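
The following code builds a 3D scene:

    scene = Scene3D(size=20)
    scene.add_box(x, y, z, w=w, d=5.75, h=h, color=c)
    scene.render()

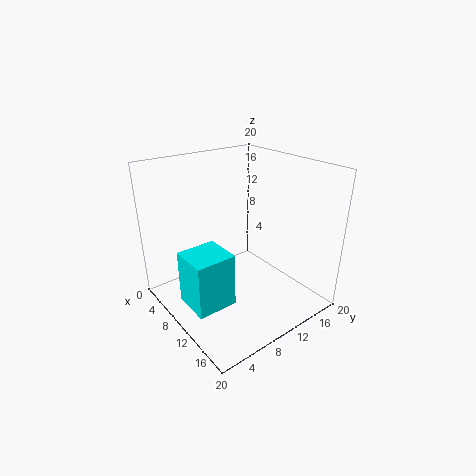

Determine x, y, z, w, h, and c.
x = 6.5, y = 2.25, z = 1, w = 5.5, h = 7.75, c = 'cyan'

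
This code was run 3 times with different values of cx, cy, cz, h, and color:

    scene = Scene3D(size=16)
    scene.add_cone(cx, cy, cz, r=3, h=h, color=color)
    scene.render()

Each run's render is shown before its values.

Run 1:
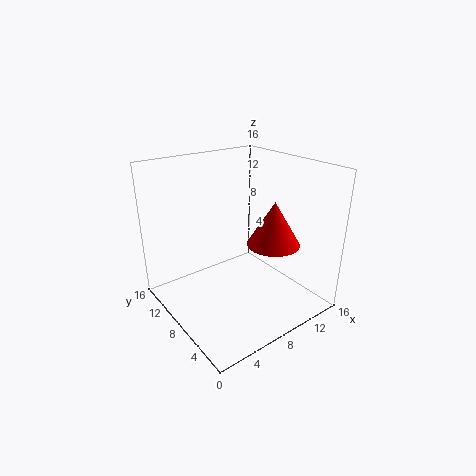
cx = 11.5
cy = 6
cz = 7
h = 5
color = 'red'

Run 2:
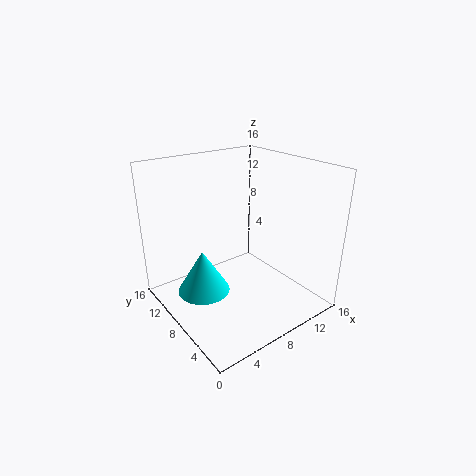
cx = 4.5
cy = 10
cz = 1.5
h = 5
color = 'cyan'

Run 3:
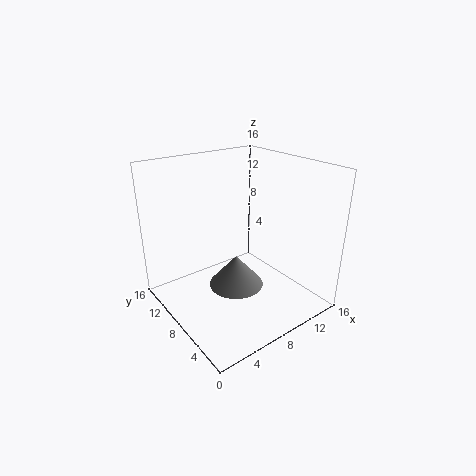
cx = 7
cy = 7
cz = 3
h = 3.5
color = 'gray'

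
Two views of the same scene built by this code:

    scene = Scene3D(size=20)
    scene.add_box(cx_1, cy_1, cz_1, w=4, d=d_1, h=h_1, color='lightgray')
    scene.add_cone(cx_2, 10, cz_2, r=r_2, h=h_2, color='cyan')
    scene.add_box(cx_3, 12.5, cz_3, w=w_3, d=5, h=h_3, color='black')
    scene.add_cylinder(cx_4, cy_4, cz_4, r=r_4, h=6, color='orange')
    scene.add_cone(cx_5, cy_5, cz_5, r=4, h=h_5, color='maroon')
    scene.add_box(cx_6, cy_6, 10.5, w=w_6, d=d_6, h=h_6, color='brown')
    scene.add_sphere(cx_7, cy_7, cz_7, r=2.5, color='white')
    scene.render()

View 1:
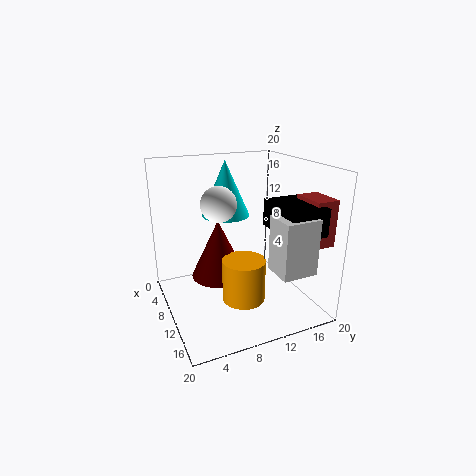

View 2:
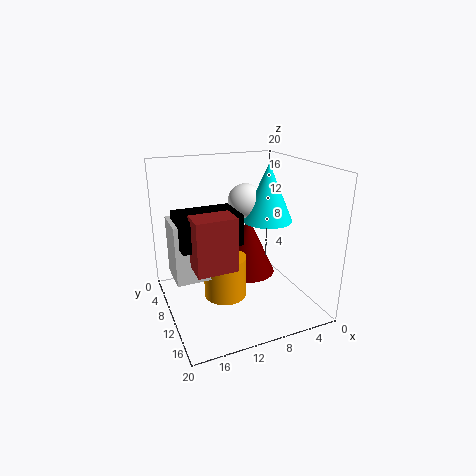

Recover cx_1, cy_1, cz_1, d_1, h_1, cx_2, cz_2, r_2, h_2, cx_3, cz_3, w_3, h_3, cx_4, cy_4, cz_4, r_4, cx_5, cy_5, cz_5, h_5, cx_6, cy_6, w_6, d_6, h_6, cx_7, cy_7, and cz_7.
cx_1 = 16; cy_1 = 11.5; cz_1 = 8; d_1 = 4.5; h_1 = 7; cx_2 = 5.5; cz_2 = 12; r_2 = 3.5; h_2 = 8; cx_3 = 12.5; cz_3 = 12.5; w_3 = 7; h_3 = 3.5; cx_4 = 12; cy_4 = 10; cz_4 = 1.5; r_4 = 3; cx_5 = 7.5; cy_5 = 8; cz_5 = 3.5; h_5 = 8.5; cx_6 = 14; cy_6 = 16.5; w_6 = 4.5; d_6 = 3; h_6 = 6; cx_7 = 8; cy_7 = 8; cz_7 = 14.5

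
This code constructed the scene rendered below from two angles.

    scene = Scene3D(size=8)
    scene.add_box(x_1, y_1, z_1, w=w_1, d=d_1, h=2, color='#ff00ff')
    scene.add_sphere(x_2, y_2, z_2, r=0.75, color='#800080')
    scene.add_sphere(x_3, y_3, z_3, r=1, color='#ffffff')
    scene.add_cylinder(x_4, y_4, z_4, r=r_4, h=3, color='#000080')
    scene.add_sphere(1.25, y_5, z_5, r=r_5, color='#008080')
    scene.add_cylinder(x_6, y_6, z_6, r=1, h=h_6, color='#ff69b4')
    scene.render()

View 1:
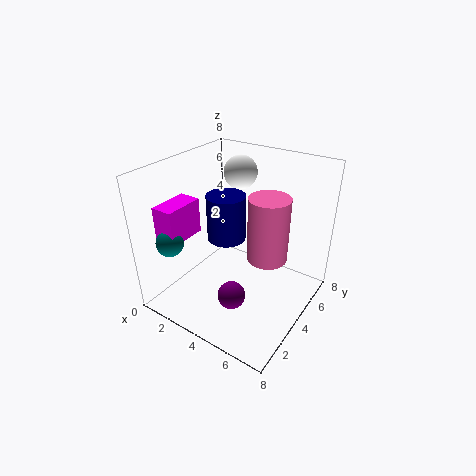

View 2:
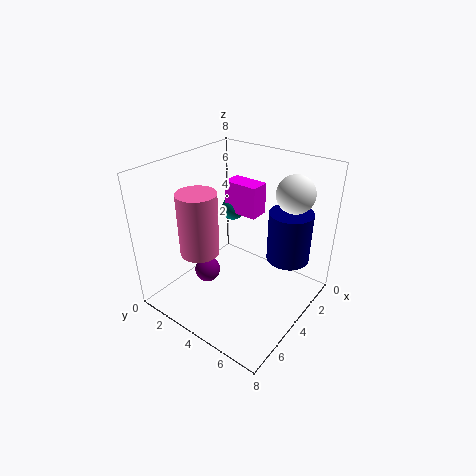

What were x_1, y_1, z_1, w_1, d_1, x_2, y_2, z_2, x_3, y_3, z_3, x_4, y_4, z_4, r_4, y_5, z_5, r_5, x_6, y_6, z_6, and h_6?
x_1 = 0.5
y_1 = 1.25
z_1 = 4
w_1 = 1.25
d_1 = 2.25
x_2 = 4.75
y_2 = 2.25
z_2 = 1.5
x_3 = 2.5
y_3 = 6.5
z_3 = 6.75
x_4 = 1.75
y_4 = 6
z_4 = 2.25
r_4 = 1.25
y_5 = 1.5
z_5 = 4
r_5 = 0.75
x_6 = 6.25
y_6 = 3.25
z_6 = 4
h_6 = 3.25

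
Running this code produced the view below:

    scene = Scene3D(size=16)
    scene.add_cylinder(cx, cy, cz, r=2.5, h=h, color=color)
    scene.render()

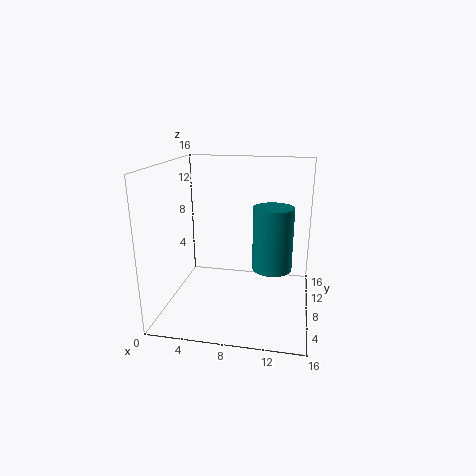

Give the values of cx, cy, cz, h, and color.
cx = 11.5; cy = 12.5; cz = 2.5; h = 8; color = 'teal'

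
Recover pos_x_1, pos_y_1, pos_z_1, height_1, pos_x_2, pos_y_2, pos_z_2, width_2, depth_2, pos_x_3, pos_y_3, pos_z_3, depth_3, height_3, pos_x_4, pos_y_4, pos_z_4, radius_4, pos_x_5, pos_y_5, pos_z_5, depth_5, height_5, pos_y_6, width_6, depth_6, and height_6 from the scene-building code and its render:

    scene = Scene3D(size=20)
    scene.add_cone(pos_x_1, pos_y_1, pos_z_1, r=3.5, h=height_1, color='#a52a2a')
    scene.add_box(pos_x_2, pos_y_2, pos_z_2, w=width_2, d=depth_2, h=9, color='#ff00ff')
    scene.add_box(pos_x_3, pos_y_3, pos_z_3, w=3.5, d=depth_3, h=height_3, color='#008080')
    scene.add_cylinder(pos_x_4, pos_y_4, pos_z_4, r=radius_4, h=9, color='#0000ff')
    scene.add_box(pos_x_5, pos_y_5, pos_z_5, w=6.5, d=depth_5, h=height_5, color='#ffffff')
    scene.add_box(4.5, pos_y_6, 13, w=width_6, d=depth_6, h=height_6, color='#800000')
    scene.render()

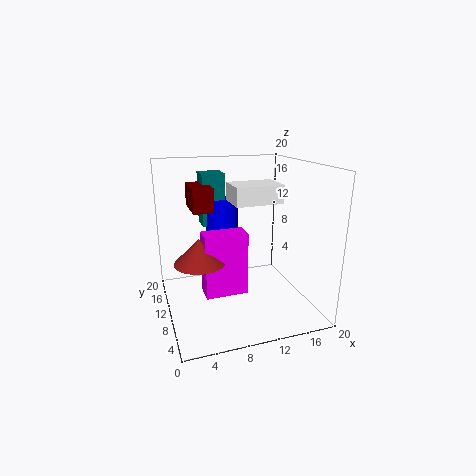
pos_x_1 = 4.5
pos_y_1 = 10
pos_z_1 = 7
height_1 = 3.5
pos_x_2 = 5
pos_y_2 = 8.5
pos_z_2 = 2
width_2 = 6
depth_2 = 3
pos_x_3 = 6.5
pos_y_3 = 16
pos_z_3 = 10
depth_3 = 3.5
height_3 = 8
pos_x_4 = 9.5
pos_y_4 = 16.5
pos_z_4 = 5
radius_4 = 2.5
pos_x_5 = 9
pos_y_5 = 7.5
pos_z_5 = 15
depth_5 = 4.5
height_5 = 2.5
pos_y_6 = 13
width_6 = 3
depth_6 = 6
height_6 = 3.5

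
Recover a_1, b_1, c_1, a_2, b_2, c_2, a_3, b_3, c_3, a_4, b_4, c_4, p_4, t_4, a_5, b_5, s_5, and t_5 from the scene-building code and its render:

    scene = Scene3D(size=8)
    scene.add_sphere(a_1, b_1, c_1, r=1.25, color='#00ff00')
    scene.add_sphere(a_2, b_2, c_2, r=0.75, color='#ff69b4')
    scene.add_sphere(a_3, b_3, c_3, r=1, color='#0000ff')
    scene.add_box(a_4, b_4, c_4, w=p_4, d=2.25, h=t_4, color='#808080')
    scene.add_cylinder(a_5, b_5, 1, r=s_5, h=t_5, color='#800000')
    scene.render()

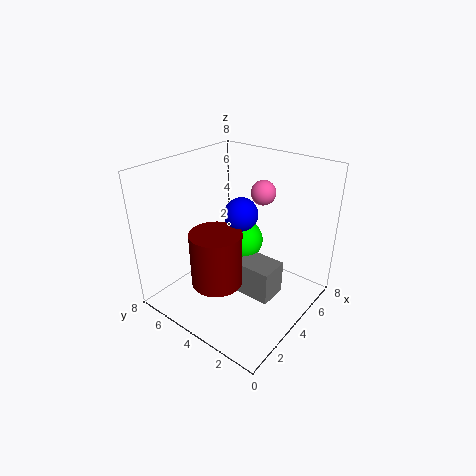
a_1 = 5.75; b_1 = 5; c_1 = 2.75; a_2 = 6.75; b_2 = 4.25; c_2 = 5.75; a_3 = 5.25; b_3 = 4.75; c_3 = 4.75; a_4 = 4; b_4 = 2; c_4 = 0.25; p_4 = 1.75; t_4 = 2; a_5 = 3.25; b_5 = 5; s_5 = 1.5; t_5 = 3.25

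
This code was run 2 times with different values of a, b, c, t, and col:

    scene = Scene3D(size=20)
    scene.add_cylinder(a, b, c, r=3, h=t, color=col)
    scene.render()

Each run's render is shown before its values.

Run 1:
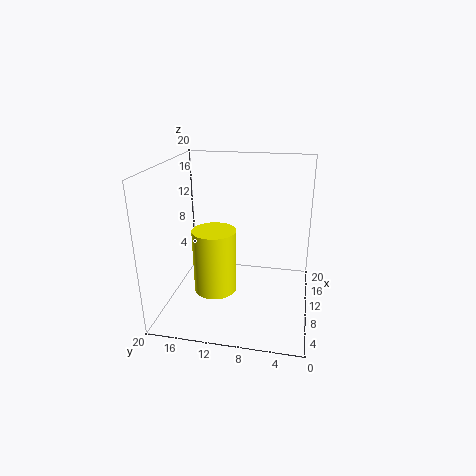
a = 8.5, b = 13, c = 2.5, t = 9, col = 'yellow'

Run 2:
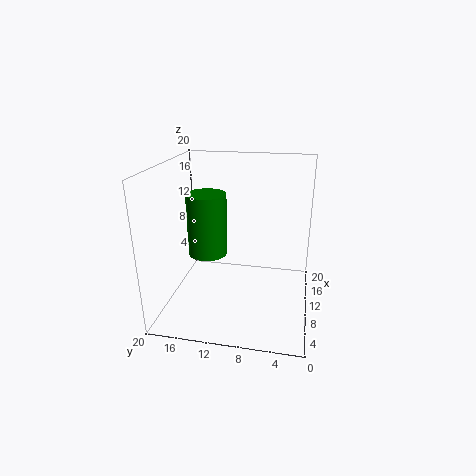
a = 13.5, b = 15.5, c = 5.5, t = 9.5, col = 'green'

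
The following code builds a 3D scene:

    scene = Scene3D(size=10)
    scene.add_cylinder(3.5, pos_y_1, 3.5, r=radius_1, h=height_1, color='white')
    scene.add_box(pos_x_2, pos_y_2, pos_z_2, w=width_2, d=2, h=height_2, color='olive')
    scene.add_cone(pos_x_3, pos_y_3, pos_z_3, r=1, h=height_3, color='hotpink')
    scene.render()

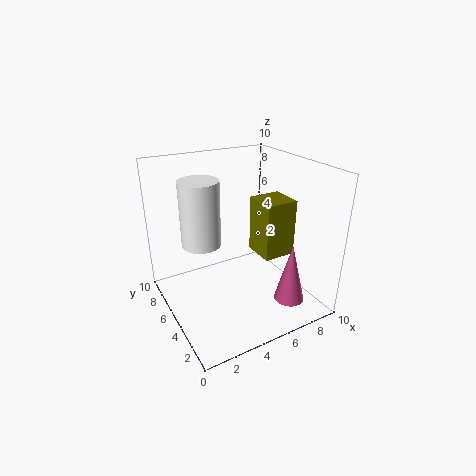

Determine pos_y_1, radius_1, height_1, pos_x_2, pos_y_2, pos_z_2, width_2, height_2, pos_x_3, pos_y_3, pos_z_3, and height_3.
pos_y_1 = 8
radius_1 = 1.5
height_1 = 5
pos_x_2 = 5
pos_y_2 = 1.5
pos_z_2 = 5
width_2 = 2
height_2 = 3.5
pos_x_3 = 7
pos_y_3 = 1.5
pos_z_3 = 1.5
height_3 = 4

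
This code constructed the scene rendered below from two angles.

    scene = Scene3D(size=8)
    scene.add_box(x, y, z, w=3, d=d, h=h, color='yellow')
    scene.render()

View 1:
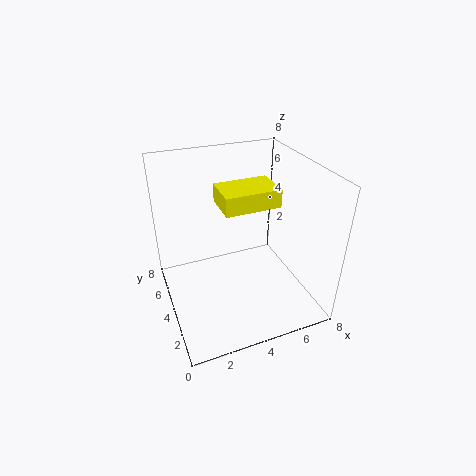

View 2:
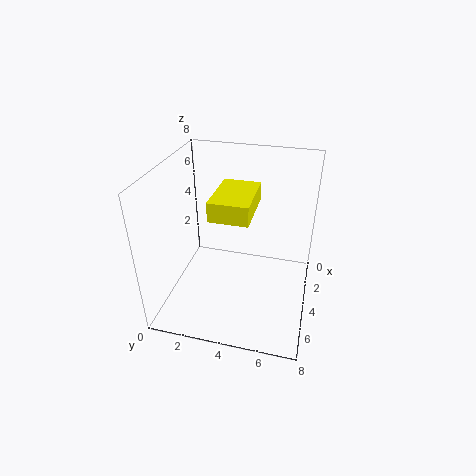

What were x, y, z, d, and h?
x = 3, y = 3, z = 6, d = 2, h = 1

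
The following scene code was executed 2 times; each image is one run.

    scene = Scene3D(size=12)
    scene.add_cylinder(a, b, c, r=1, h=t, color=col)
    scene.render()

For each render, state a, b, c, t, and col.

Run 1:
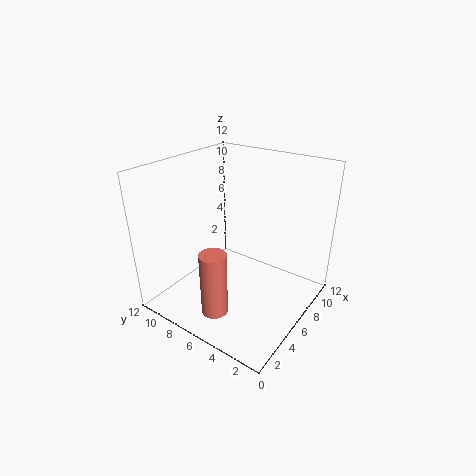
a = 1.5; b = 5; c = 2; t = 5; col = 'salmon'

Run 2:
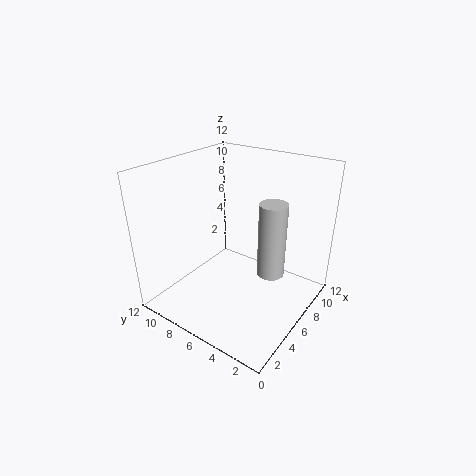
a = 4.5; b = 2; c = 5; t = 5.5; col = 'lightgray'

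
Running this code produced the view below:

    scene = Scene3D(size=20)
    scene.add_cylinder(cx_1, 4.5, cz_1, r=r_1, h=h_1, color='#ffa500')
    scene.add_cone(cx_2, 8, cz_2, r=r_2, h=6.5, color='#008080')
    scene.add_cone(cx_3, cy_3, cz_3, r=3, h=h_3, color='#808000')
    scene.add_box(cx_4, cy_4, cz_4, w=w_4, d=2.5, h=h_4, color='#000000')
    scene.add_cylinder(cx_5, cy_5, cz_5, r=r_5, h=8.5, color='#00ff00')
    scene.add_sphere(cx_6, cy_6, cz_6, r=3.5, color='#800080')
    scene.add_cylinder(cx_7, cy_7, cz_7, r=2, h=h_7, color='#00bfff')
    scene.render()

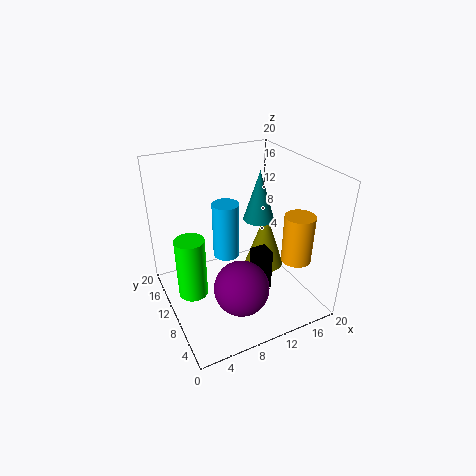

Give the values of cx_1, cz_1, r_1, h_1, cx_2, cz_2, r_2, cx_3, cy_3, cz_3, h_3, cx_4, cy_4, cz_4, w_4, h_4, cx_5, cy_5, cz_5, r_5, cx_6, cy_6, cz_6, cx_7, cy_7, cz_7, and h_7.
cx_1 = 16
cz_1 = 8
r_1 = 2
h_1 = 6.5
cx_2 = 12
cz_2 = 13.5
r_2 = 2
cx_3 = 16
cy_3 = 12.5
cz_3 = 2.5
h_3 = 9
cx_4 = 12.5
cy_4 = 8.5
cz_4 = 0.5
w_4 = 2.5
h_4 = 6.5
cx_5 = 3
cy_5 = 10
cz_5 = 3
r_5 = 2
cx_6 = 7.5
cy_6 = 4
cz_6 = 6.5
cx_7 = 10
cy_7 = 14
cz_7 = 5
h_7 = 8.5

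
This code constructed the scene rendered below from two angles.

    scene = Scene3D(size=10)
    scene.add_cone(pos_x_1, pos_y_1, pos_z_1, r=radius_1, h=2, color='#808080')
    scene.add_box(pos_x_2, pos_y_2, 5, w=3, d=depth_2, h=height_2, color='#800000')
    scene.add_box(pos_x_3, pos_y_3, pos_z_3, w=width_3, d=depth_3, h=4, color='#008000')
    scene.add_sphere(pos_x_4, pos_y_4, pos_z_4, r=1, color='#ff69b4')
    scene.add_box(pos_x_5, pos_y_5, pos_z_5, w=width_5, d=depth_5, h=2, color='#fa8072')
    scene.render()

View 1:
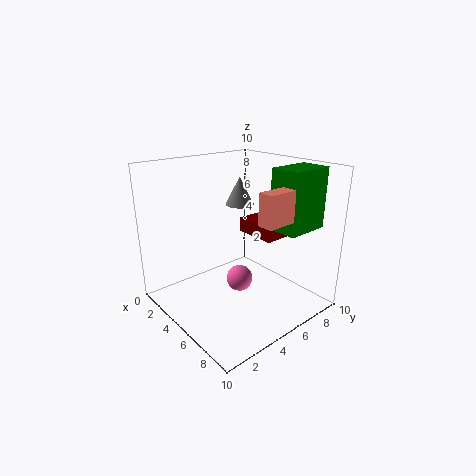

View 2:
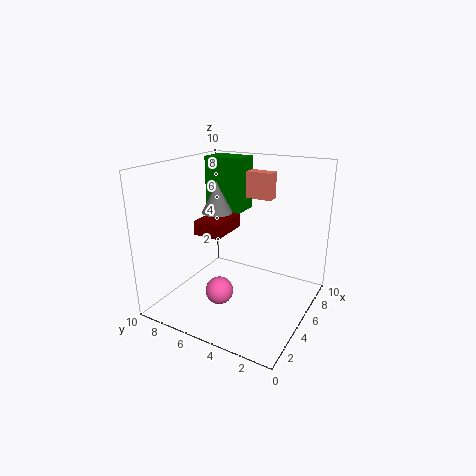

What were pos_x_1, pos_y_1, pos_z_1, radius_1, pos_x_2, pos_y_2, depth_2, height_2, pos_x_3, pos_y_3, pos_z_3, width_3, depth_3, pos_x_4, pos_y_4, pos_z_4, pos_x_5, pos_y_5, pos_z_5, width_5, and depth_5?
pos_x_1 = 4, pos_y_1 = 6, pos_z_1 = 7, radius_1 = 1, pos_x_2 = 4, pos_y_2 = 6, depth_2 = 2, height_2 = 1, pos_x_3 = 7, pos_y_3 = 6, pos_z_3 = 6, width_3 = 2, depth_3 = 3, pos_x_4 = 4, pos_y_4 = 6, pos_z_4 = 1, pos_x_5 = 8, pos_y_5 = 4, pos_z_5 = 7, width_5 = 1, depth_5 = 3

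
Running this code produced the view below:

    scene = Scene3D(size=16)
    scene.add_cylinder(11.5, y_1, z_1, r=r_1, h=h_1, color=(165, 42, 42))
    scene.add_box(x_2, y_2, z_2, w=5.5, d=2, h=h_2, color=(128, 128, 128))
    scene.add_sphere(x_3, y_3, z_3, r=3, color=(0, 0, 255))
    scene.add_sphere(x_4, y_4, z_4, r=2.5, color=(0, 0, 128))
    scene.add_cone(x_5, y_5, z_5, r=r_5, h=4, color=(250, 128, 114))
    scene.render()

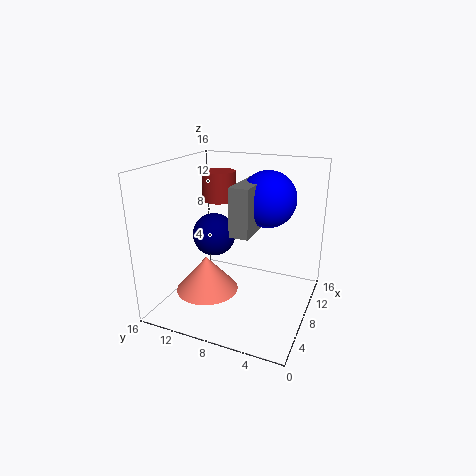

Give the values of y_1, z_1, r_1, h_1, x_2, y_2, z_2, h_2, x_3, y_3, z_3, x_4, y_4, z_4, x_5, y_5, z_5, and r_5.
y_1 = 12
z_1 = 11
r_1 = 2
h_1 = 3.5
x_2 = 4.5
y_2 = 5.5
z_2 = 9.5
h_2 = 5
x_3 = 9
y_3 = 5
z_3 = 12.5
x_4 = 9
y_4 = 11.5
z_4 = 7.5
x_5 = 6
y_5 = 11
z_5 = 2
r_5 = 3.5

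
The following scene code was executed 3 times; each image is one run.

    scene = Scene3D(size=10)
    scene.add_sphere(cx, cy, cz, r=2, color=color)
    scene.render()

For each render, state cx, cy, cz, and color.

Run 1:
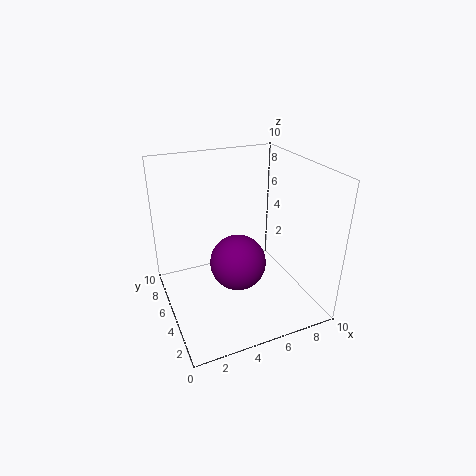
cx = 5
cy = 5
cz = 3
color = 'purple'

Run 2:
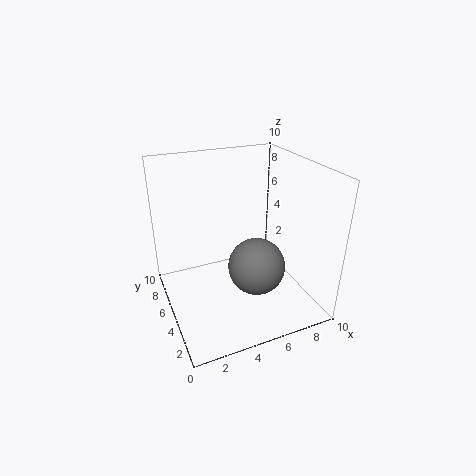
cx = 6
cy = 4
cz = 3
color = 'gray'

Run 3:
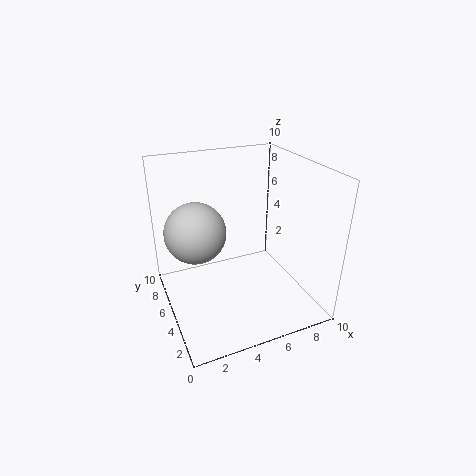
cx = 2
cy = 5
cz = 6
color = 'lightgray'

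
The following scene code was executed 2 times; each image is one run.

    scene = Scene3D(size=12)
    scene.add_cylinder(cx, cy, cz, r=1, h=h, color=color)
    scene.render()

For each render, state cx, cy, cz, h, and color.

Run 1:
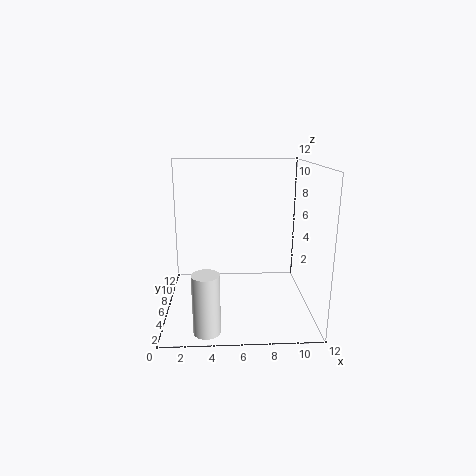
cx = 3.5, cy = 1, cz = 0.5, h = 4.5, color = 'white'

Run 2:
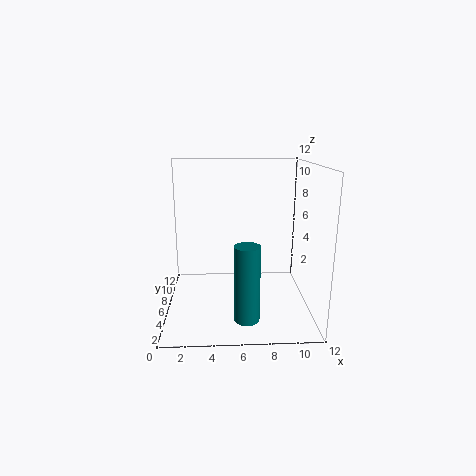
cx = 6.5, cy = 2.5, cz = 0.5, h = 6, color = 'teal'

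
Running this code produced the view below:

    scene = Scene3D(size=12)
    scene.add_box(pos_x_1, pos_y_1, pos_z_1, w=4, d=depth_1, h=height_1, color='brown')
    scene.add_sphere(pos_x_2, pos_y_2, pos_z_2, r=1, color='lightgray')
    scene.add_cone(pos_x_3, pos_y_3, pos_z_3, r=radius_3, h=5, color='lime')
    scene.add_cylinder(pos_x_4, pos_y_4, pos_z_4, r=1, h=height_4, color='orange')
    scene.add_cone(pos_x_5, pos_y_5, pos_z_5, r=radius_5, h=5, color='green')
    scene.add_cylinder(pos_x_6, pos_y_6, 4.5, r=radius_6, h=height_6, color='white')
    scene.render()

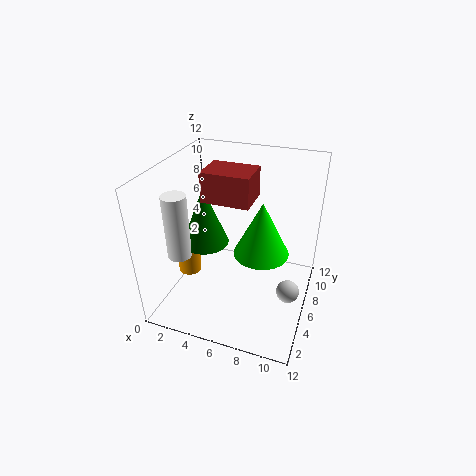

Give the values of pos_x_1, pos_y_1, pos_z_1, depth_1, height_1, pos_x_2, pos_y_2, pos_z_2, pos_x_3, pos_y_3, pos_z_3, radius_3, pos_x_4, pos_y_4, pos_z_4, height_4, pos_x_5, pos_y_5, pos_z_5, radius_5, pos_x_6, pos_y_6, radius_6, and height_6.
pos_x_1 = 3; pos_y_1 = 5.5; pos_z_1 = 9; depth_1 = 3; height_1 = 2.5; pos_x_2 = 10.5; pos_y_2 = 6.5; pos_z_2 = 1; pos_x_3 = 7.5; pos_y_3 = 8; pos_z_3 = 3.5; radius_3 = 2.5; pos_x_4 = 1.5; pos_y_4 = 5.5; pos_z_4 = 2; height_4 = 3.5; pos_x_5 = 3; pos_y_5 = 6; pos_z_5 = 5; radius_5 = 2; pos_x_6 = 1.5; pos_y_6 = 4; radius_6 = 1; height_6 = 5.5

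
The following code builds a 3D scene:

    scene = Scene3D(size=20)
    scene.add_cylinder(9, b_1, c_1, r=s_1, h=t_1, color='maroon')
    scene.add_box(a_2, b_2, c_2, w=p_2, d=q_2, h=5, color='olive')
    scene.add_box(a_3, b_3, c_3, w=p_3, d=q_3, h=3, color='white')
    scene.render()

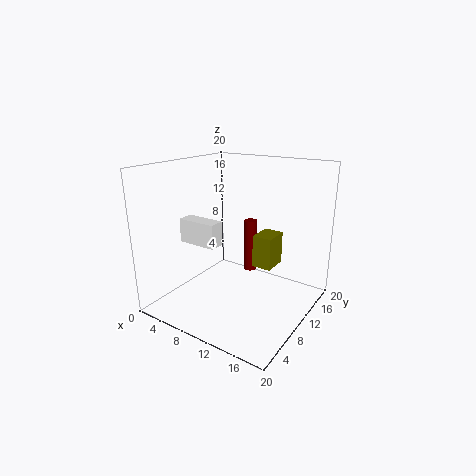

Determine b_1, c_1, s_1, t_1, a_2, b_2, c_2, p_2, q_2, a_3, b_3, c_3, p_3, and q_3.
b_1 = 15; c_1 = 3; s_1 = 1; t_1 = 8; a_2 = 10; b_2 = 14; c_2 = 4; p_2 = 3; q_2 = 4; a_3 = 6; b_3 = 3; c_3 = 11; p_3 = 5; q_3 = 2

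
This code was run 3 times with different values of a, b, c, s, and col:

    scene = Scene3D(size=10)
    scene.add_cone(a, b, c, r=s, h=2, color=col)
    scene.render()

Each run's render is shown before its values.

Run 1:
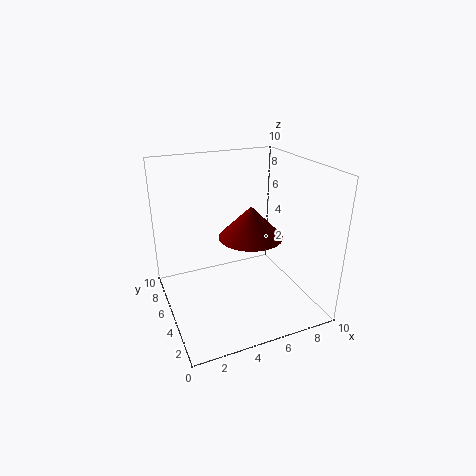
a = 5
b = 3
c = 6
s = 2
col = 'maroon'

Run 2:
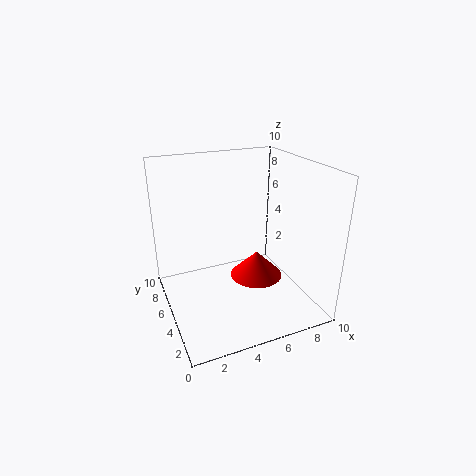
a = 7
b = 6
c = 1
s = 2
col = 'red'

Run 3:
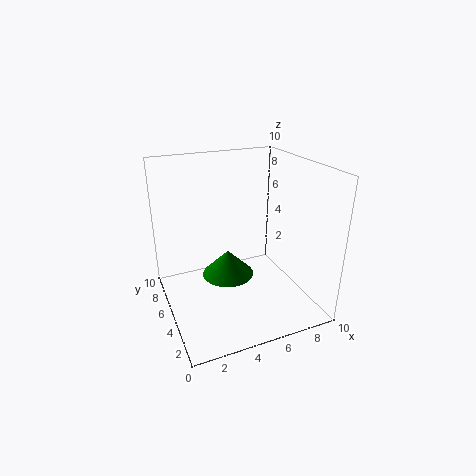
a = 5
b = 7
c = 1
s = 2
col = 'green'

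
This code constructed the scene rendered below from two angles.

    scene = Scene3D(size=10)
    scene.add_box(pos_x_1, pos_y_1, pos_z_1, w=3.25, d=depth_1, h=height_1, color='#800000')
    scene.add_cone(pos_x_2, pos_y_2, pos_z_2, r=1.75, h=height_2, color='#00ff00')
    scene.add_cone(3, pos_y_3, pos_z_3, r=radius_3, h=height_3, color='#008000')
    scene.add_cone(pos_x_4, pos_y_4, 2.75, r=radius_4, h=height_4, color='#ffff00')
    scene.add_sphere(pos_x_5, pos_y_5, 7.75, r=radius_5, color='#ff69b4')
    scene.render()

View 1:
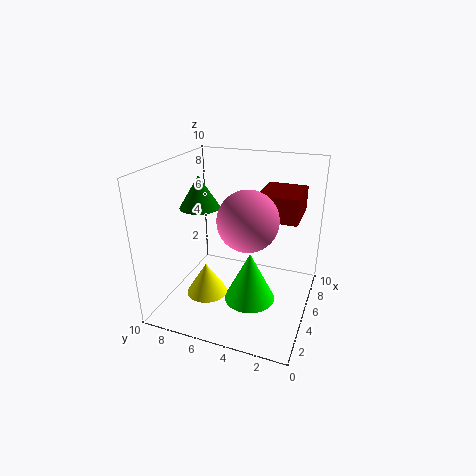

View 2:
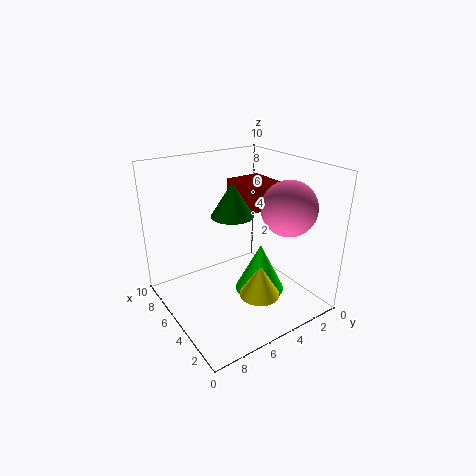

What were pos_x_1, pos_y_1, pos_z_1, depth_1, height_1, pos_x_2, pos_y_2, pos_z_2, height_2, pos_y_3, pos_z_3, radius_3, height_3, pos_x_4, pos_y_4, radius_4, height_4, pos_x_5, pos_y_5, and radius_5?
pos_x_1 = 5
pos_y_1 = 1
pos_z_1 = 6.5
depth_1 = 2.75
height_1 = 1.75
pos_x_2 = 4
pos_y_2 = 3.75
pos_z_2 = 1
height_2 = 3.5
pos_y_3 = 6.75
pos_z_3 = 7.75
radius_3 = 1.25
height_3 = 2
pos_x_4 = 1.5
pos_y_4 = 5.75
radius_4 = 1.25
height_4 = 2
pos_x_5 = 2
pos_y_5 = 3.25
radius_5 = 1.75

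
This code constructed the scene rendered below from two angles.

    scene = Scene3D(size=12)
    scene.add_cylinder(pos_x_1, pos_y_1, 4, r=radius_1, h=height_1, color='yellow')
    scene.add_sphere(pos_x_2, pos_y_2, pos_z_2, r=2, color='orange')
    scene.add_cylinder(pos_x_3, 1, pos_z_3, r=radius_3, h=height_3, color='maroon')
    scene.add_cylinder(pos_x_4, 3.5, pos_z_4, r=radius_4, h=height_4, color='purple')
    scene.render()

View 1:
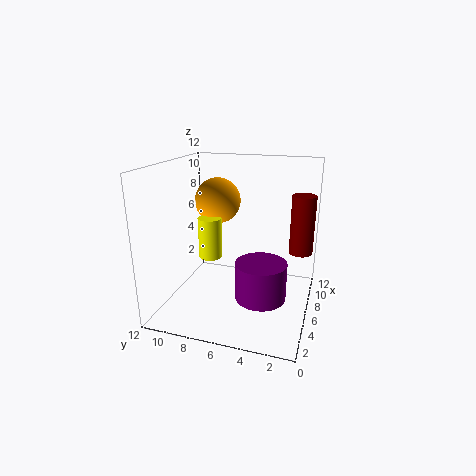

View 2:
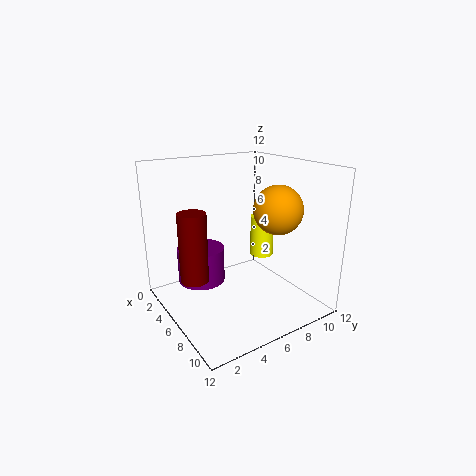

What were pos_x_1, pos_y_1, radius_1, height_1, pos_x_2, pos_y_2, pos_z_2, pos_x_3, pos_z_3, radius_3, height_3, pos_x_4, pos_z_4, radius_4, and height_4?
pos_x_1 = 6; pos_y_1 = 8.5; radius_1 = 1; height_1 = 3.5; pos_x_2 = 8; pos_y_2 = 8.5; pos_z_2 = 8.5; pos_x_3 = 8; pos_z_3 = 4.5; radius_3 = 1; height_3 = 5; pos_x_4 = 4; pos_z_4 = 2; radius_4 = 2; height_4 = 3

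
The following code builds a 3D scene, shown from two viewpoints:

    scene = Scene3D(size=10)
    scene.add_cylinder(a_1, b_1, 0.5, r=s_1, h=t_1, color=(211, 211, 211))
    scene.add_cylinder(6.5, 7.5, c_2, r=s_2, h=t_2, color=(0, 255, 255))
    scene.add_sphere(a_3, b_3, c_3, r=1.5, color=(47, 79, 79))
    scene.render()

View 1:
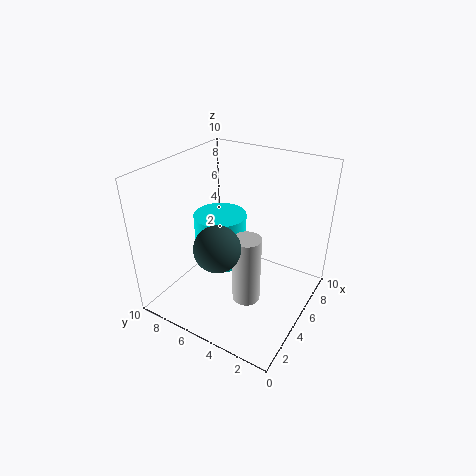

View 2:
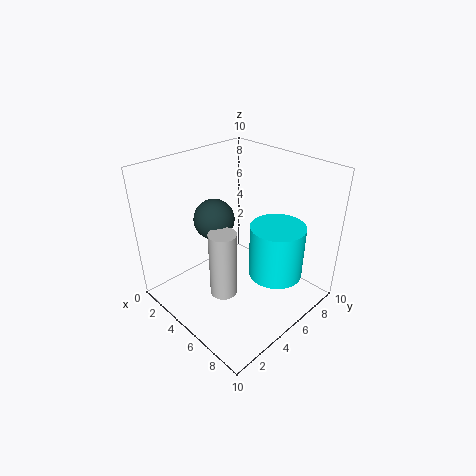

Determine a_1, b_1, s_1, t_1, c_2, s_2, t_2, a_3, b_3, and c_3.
a_1 = 4.5; b_1 = 4; s_1 = 1; t_1 = 5; c_2 = 1.5; s_2 = 2; t_2 = 4; a_3 = 2.5; b_3 = 5; c_3 = 5.5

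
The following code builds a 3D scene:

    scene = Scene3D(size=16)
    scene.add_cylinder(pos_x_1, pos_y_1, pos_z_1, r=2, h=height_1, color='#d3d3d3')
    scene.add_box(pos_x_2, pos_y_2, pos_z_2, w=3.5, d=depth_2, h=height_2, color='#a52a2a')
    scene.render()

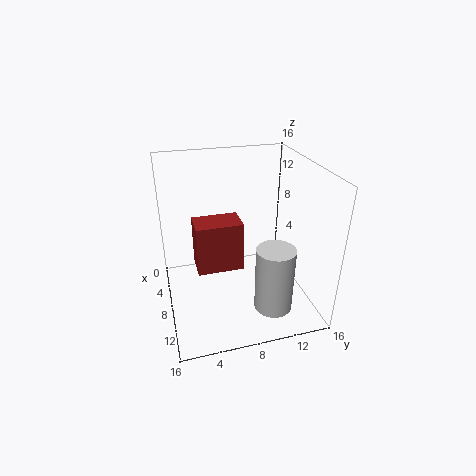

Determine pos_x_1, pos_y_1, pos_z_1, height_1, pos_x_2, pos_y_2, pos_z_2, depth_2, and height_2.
pos_x_1 = 13; pos_y_1 = 10.5; pos_z_1 = 2; height_1 = 7; pos_x_2 = 3.5; pos_y_2 = 3.5; pos_z_2 = 3; depth_2 = 5.5; height_2 = 6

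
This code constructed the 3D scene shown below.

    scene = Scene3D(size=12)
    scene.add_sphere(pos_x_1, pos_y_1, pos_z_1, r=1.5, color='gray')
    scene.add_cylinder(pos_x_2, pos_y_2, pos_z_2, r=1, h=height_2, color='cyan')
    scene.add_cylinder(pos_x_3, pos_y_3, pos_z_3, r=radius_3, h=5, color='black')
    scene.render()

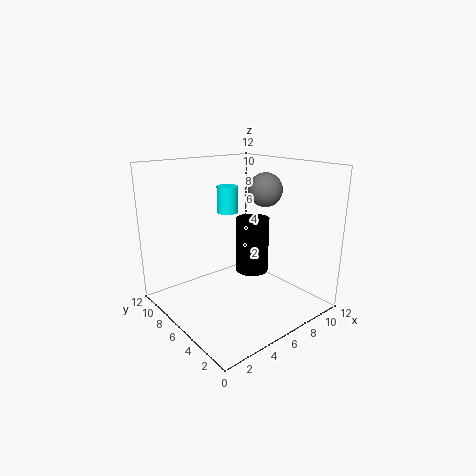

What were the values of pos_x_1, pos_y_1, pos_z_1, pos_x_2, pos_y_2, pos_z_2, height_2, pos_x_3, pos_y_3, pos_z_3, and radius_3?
pos_x_1 = 9.5; pos_y_1 = 6.5; pos_z_1 = 9.5; pos_x_2 = 8; pos_y_2 = 10; pos_z_2 = 7; height_2 = 2.5; pos_x_3 = 8.5; pos_y_3 = 7; pos_z_3 = 2; radius_3 = 1.5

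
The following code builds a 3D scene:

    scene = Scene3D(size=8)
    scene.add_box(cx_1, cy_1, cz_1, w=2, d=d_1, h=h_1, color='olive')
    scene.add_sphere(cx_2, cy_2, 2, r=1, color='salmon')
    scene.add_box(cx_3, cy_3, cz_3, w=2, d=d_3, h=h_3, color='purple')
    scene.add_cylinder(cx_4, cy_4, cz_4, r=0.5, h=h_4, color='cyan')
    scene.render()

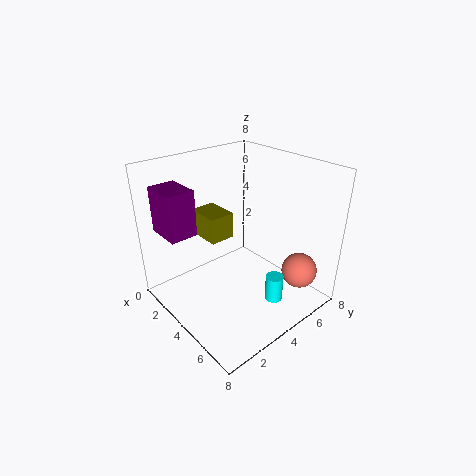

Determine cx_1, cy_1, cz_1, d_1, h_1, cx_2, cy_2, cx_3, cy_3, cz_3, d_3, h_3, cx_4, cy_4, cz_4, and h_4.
cx_1 = 1; cy_1 = 3; cz_1 = 3.5; d_1 = 1.5; h_1 = 1.5; cx_2 = 6.5; cy_2 = 6.5; cx_3 = 1; cy_3 = 0.5; cz_3 = 4.5; d_3 = 1.5; h_3 = 2.5; cx_4 = 6; cy_4 = 5; cz_4 = 0.5; h_4 = 1.5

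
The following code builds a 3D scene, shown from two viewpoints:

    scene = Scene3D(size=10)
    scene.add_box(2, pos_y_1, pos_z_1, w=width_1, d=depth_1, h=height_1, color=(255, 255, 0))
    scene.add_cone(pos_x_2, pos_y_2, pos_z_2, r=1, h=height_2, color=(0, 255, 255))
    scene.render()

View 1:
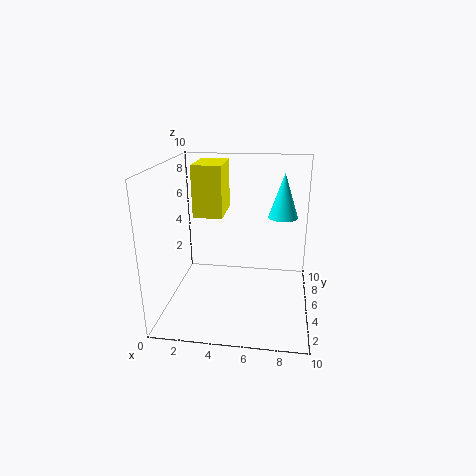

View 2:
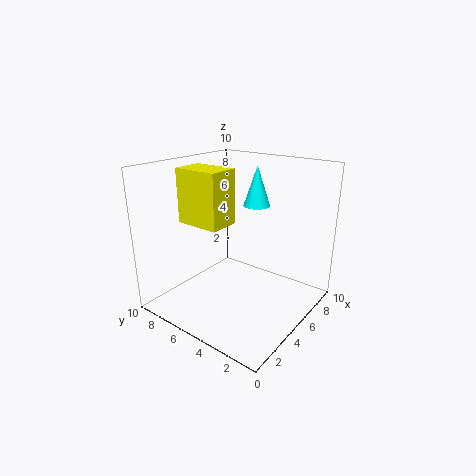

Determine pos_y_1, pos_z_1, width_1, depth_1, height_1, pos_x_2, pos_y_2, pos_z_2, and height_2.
pos_y_1 = 4.5
pos_z_1 = 6.5
width_1 = 2
depth_1 = 3
height_1 = 3.5
pos_x_2 = 8
pos_y_2 = 5.5
pos_z_2 = 6.5
height_2 = 3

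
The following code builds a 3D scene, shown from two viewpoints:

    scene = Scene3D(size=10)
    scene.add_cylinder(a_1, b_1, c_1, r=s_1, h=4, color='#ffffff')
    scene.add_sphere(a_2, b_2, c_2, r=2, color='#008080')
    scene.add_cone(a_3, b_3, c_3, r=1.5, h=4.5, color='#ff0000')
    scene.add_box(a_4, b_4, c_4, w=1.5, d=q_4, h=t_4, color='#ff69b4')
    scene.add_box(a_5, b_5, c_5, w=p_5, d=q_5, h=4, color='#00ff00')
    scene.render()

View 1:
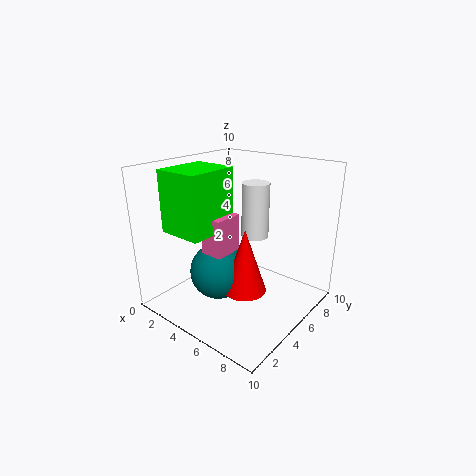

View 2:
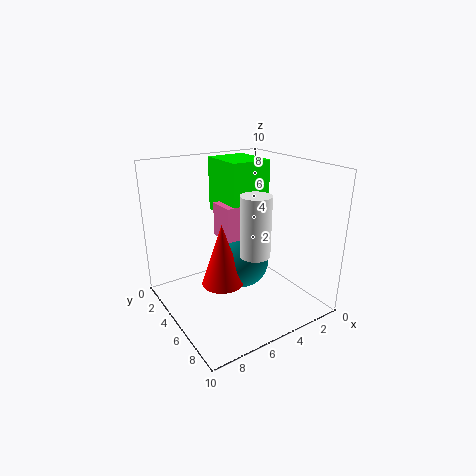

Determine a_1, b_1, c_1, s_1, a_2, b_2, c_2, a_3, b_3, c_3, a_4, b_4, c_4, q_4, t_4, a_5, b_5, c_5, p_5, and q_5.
a_1 = 5; b_1 = 7; c_1 = 4.5; s_1 = 1; a_2 = 4; b_2 = 4; c_2 = 2.5; a_3 = 6; b_3 = 4.5; c_3 = 1.5; a_4 = 4; b_4 = 2.5; c_4 = 4.5; q_4 = 2; t_4 = 2.5; a_5 = 2; b_5 = 1; c_5 = 6; p_5 = 3; q_5 = 3.5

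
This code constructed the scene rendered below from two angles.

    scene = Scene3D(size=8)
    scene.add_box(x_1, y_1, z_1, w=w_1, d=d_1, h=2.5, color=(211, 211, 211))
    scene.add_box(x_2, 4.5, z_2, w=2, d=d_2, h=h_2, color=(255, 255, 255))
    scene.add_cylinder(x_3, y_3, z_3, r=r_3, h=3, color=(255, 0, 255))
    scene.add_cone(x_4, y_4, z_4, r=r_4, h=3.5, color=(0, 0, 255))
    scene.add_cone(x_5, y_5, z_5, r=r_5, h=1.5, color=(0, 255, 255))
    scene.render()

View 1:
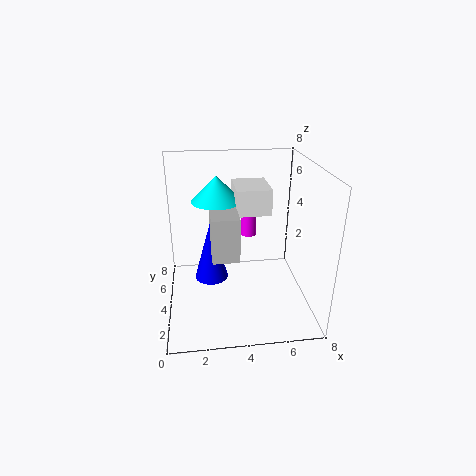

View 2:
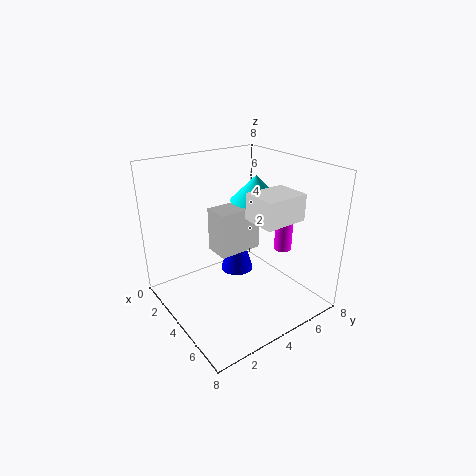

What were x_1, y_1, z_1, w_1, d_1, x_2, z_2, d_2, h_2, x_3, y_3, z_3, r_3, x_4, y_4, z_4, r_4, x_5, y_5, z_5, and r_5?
x_1 = 2.5, y_1 = 3, z_1 = 3, w_1 = 1.5, d_1 = 2.5, x_2 = 4, z_2 = 5, d_2 = 2.5, h_2 = 1.5, x_3 = 5, y_3 = 6.5, z_3 = 3, r_3 = 0.5, x_4 = 2.5, y_4 = 5, z_4 = 1, r_4 = 1, x_5 = 3, y_5 = 6, z_5 = 5.5, r_5 = 1.5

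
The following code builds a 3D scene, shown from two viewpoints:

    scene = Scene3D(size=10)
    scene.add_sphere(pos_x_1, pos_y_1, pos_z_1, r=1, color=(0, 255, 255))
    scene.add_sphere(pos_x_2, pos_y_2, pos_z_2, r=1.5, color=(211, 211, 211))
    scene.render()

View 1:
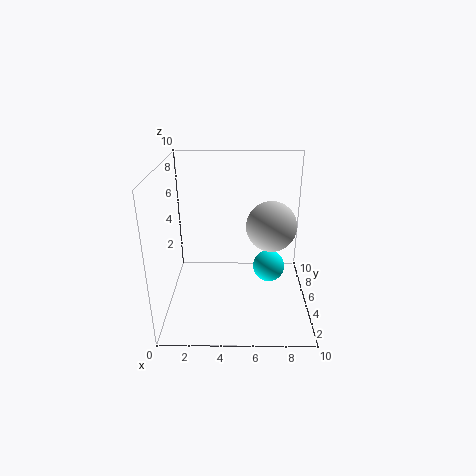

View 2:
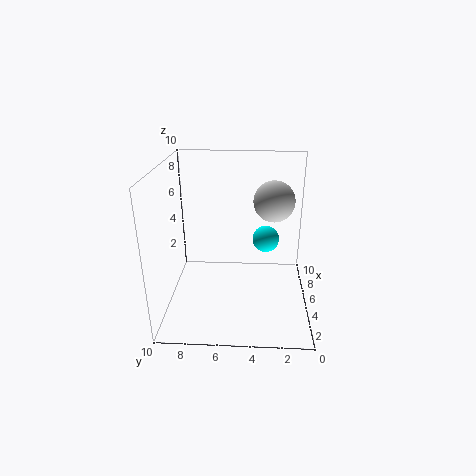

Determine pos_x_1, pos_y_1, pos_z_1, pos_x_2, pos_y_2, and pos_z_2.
pos_x_1 = 7; pos_y_1 = 3; pos_z_1 = 4; pos_x_2 = 7; pos_y_2 = 2.5; pos_z_2 = 7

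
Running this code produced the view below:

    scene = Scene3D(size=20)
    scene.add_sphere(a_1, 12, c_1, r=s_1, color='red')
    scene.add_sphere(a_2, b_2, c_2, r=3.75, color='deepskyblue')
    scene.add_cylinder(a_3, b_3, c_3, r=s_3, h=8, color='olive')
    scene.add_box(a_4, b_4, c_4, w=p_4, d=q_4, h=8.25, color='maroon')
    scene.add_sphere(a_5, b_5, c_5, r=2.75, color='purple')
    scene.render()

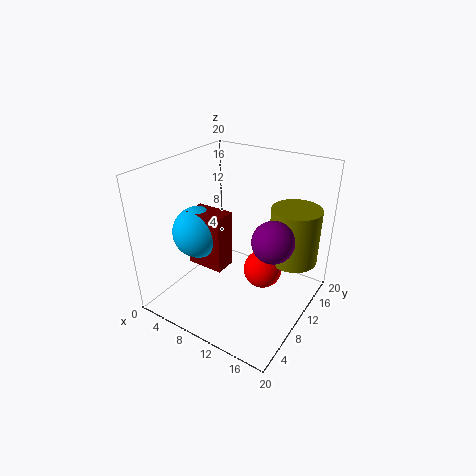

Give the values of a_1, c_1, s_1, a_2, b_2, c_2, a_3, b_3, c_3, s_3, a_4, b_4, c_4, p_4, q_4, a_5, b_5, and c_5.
a_1 = 13
c_1 = 4.75
s_1 = 2.75
a_2 = 4
b_2 = 8.75
c_2 = 9.75
a_3 = 16.25
b_3 = 15
c_3 = 6
s_3 = 3.5
a_4 = 3
b_4 = 7.5
c_4 = 5
p_4 = 5.5
q_4 = 3.25
a_5 = 15.75
b_5 = 9.25
c_5 = 11.5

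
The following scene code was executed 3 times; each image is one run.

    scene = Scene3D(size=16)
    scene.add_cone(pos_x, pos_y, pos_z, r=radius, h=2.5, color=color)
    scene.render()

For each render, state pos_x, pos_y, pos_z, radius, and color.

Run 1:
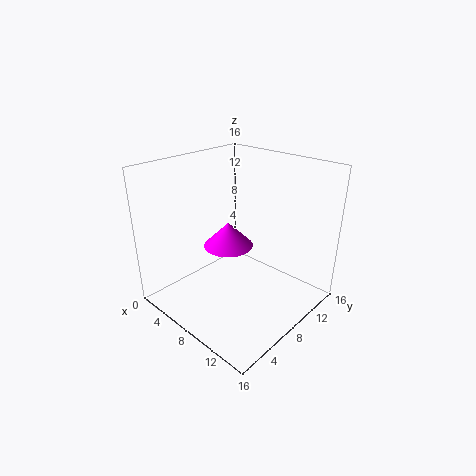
pos_x = 9
pos_y = 5.5
pos_z = 8.5
radius = 2.5
color = 'magenta'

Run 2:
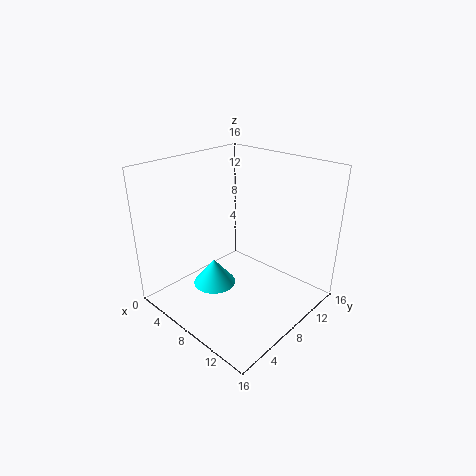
pos_x = 10
pos_y = 2.5
pos_z = 6
radius = 2
color = 'cyan'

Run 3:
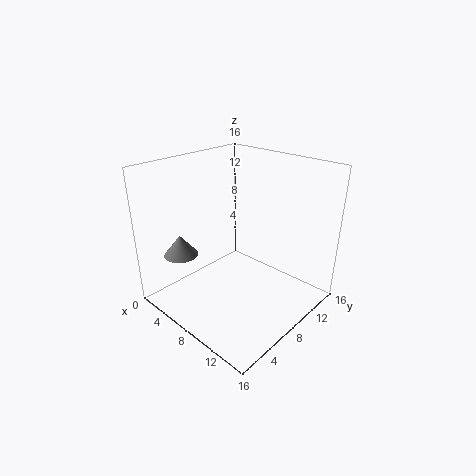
pos_x = 2
pos_y = 4.5
pos_z = 5
radius = 2
color = 'gray'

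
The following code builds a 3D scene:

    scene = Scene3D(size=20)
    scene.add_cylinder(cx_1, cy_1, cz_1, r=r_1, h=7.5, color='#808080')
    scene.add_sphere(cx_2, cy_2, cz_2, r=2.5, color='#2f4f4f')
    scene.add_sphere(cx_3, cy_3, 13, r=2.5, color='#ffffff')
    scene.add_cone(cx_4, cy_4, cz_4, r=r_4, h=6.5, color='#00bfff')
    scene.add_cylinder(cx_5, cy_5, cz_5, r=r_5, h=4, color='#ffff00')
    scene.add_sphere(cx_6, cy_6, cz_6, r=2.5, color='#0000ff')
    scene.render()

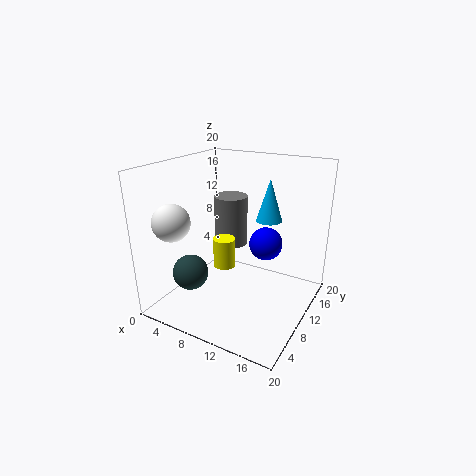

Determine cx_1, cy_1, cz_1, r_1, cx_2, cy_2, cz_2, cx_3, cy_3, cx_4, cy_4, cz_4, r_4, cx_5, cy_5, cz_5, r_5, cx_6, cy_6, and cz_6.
cx_1 = 6.5; cy_1 = 14; cz_1 = 7; r_1 = 2.5; cx_2 = 4.5; cy_2 = 6; cz_2 = 5; cx_3 = 3.5; cy_3 = 4; cx_4 = 11.5; cy_4 = 17; cz_4 = 10.5; r_4 = 2; cx_5 = 9; cy_5 = 8; cz_5 = 6.5; r_5 = 1.5; cx_6 = 12; cy_6 = 15; cz_6 = 7.5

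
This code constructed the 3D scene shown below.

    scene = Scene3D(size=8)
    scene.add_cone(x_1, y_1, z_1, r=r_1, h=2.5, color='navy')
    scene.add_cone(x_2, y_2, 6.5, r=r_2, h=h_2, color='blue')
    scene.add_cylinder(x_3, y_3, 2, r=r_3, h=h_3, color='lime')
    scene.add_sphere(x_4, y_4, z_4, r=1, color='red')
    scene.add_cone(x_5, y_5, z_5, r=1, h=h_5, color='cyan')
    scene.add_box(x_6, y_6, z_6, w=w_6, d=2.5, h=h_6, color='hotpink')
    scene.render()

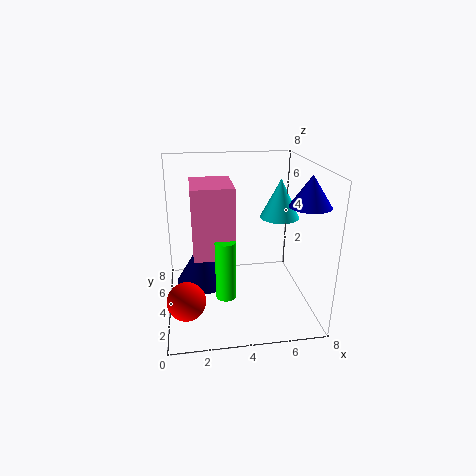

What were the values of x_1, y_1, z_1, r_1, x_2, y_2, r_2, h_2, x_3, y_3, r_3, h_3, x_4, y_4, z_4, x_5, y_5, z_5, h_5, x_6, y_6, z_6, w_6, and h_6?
x_1 = 2; y_1 = 4; z_1 = 1.5; r_1 = 1.5; x_2 = 7; y_2 = 1.5; r_2 = 1; h_2 = 1.5; x_3 = 3; y_3 = 1.5; r_3 = 0.5; h_3 = 3; x_4 = 1; y_4 = 2; z_4 = 1.5; x_5 = 6; y_5 = 3; z_5 = 5.5; h_5 = 2; x_6 = 1.5; y_6 = 1.5; z_6 = 4; w_6 = 2; h_6 = 3.5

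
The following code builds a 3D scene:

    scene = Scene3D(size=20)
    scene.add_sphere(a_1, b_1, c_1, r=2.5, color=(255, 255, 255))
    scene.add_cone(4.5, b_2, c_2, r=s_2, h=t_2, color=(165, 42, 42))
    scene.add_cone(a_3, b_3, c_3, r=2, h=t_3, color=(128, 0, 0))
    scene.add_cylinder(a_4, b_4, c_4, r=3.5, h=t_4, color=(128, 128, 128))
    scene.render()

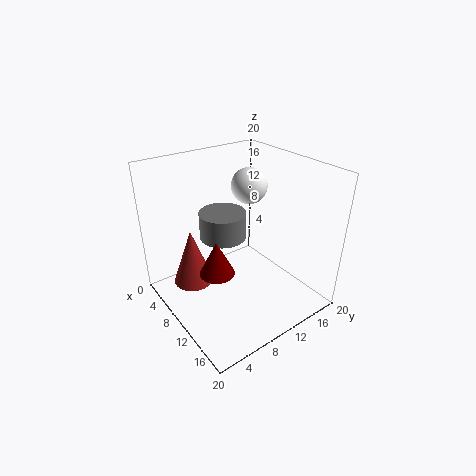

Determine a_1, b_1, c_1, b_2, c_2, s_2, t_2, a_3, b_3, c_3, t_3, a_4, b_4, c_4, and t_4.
a_1 = 8.5, b_1 = 13, c_1 = 16.5, b_2 = 5.5, c_2 = 1.5, s_2 = 3, t_2 = 8.5, a_3 = 15.5, b_3 = 3, c_3 = 10.5, t_3 = 4, a_4 = 5.5, b_4 = 10.5, c_4 = 8, t_4 = 4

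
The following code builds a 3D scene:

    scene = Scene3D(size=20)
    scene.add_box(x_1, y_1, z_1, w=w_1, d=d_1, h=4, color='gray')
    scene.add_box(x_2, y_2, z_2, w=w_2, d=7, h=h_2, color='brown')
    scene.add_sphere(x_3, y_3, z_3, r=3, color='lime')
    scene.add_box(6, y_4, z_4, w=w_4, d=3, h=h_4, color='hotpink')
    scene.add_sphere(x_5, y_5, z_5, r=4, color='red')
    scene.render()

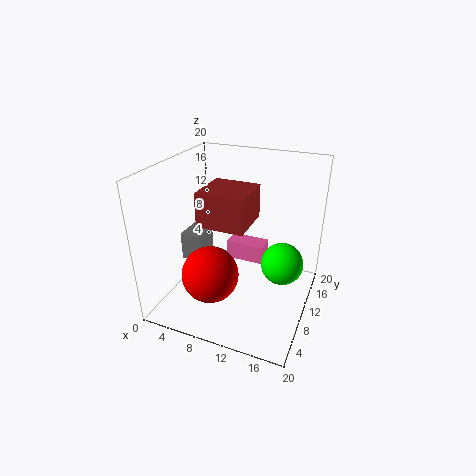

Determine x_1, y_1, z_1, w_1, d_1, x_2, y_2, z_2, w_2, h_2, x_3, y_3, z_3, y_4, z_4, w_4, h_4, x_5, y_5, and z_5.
x_1 = 2
y_1 = 8
z_1 = 6
w_1 = 3
d_1 = 4
x_2 = 4
y_2 = 9
z_2 = 11
w_2 = 7
h_2 = 5
x_3 = 16
y_3 = 12
z_3 = 6
y_4 = 15
z_4 = 3
w_4 = 6
h_4 = 3
x_5 = 7
y_5 = 7
z_5 = 5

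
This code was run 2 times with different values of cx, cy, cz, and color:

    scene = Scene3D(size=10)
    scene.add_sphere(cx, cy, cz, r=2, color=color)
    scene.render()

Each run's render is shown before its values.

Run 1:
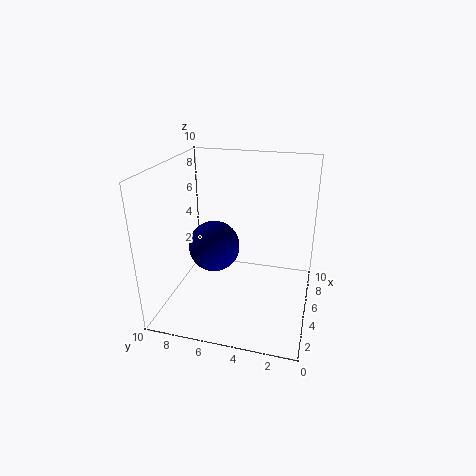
cx = 7, cy = 7.5, cz = 3, color = 'navy'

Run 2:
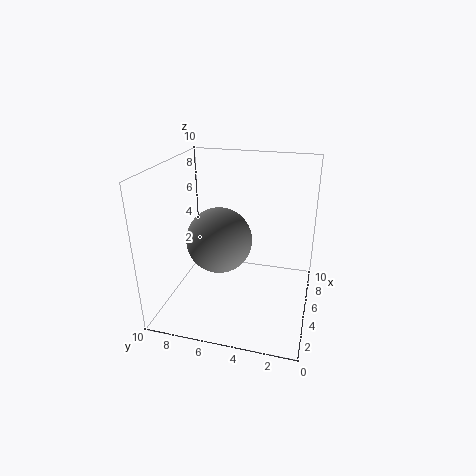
cx = 2.5, cy = 5.5, cz = 6, color = 'gray'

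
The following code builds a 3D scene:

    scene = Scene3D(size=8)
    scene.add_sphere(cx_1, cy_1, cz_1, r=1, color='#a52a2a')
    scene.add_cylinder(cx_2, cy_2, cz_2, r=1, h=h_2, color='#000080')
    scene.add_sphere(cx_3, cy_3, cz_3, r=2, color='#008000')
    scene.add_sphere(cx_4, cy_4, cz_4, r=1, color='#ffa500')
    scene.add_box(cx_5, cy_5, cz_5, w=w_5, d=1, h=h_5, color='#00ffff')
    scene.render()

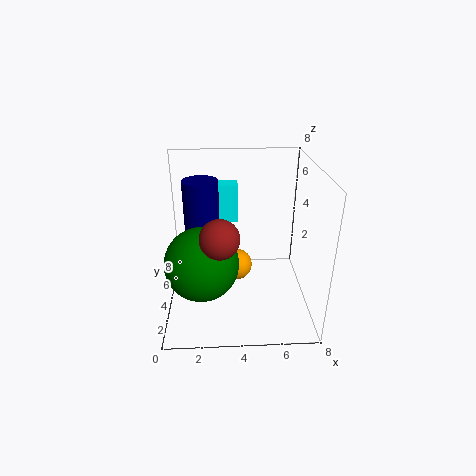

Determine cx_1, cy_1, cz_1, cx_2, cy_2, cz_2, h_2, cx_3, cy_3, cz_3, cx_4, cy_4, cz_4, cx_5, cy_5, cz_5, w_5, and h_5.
cx_1 = 3, cy_1 = 2, cz_1 = 5, cx_2 = 2, cy_2 = 5, cz_2 = 4, h_2 = 3, cx_3 = 2, cy_3 = 3, cz_3 = 3, cx_4 = 4, cy_4 = 6, cz_4 = 1, cx_5 = 3, cy_5 = 4, cz_5 = 5, w_5 = 1, h_5 = 2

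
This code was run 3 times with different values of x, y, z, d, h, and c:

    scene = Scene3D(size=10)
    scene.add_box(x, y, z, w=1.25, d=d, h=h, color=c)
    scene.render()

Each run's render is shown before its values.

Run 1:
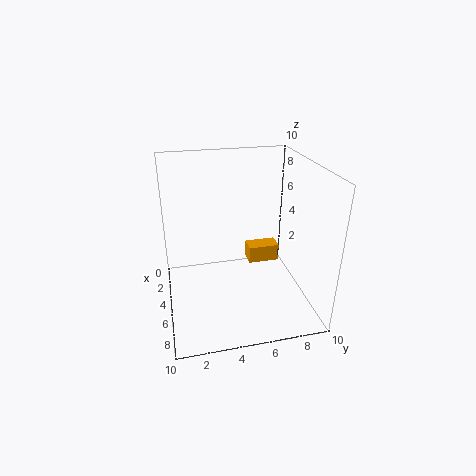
x = 3.25; y = 6; z = 2.5; d = 2.25; h = 1.25; c = 'orange'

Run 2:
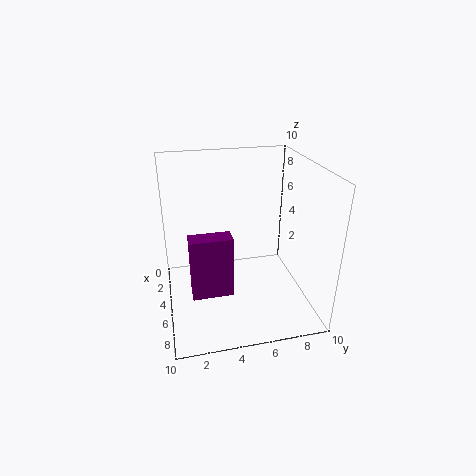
x = 5.75; y = 1.5; z = 1.75; d = 2.75; h = 4.25; c = 'purple'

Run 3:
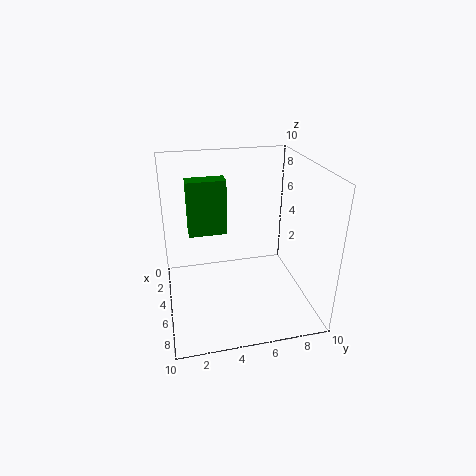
x = 2.5; y = 1.75; z = 4.75; d = 2.75; h = 4; c = 'green'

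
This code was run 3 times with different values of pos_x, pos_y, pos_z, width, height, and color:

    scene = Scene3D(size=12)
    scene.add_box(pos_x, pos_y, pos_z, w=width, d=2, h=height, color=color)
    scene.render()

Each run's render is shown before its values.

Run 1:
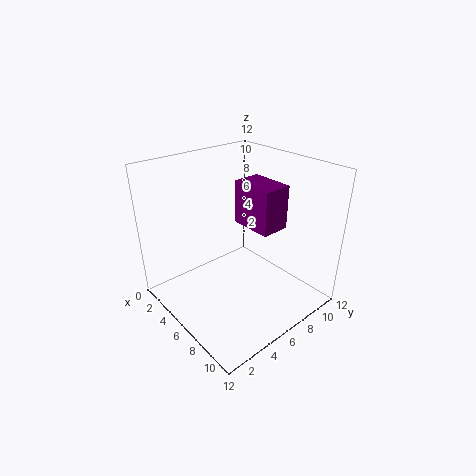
pos_x = 8; pos_y = 4; pos_z = 9; width = 3; height = 3; color = 'purple'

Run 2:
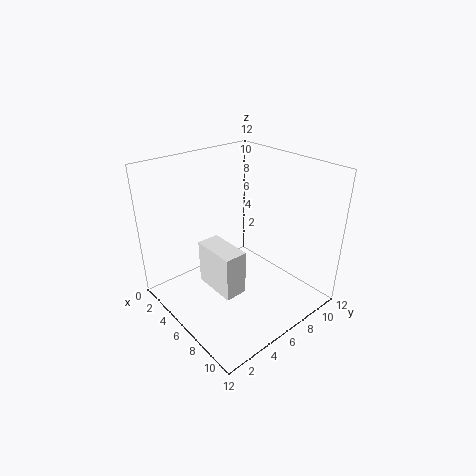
pos_x = 3; pos_y = 4; pos_z = 1; width = 4; height = 4; color = 'white'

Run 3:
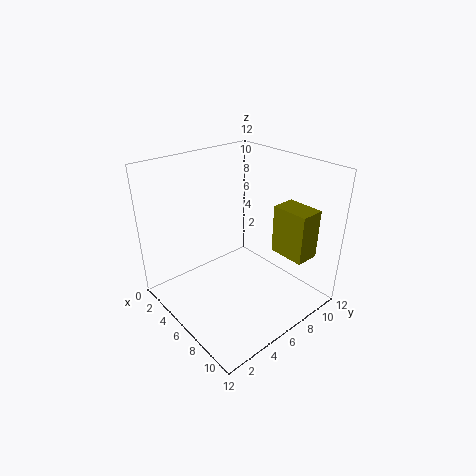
pos_x = 8; pos_y = 8; pos_z = 5; width = 3; height = 4; color = 'olive'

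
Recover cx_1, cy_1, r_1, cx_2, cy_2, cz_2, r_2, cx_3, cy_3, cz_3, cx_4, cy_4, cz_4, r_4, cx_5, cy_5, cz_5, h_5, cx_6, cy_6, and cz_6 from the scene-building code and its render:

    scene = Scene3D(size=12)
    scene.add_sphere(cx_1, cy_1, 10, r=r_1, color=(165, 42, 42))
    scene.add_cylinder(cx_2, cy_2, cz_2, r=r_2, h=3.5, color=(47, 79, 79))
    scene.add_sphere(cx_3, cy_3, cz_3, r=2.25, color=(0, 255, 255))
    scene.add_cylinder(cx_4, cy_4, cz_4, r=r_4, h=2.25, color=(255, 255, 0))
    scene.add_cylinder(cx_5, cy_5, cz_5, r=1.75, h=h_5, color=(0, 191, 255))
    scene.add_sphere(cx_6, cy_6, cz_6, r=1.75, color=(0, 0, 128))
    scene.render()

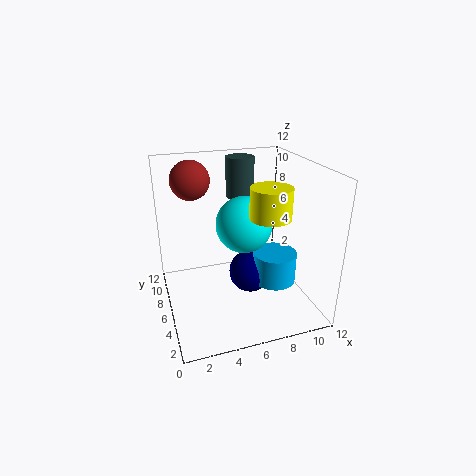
cx_1 = 3
cy_1 = 10.25
r_1 = 1.75
cx_2 = 7.25
cy_2 = 9.25
cz_2 = 8.5
r_2 = 1.25
cx_3 = 6.25
cy_3 = 5.25
cz_3 = 7.5
cx_4 = 7.25
cy_4 = 2.5
cz_4 = 9
r_4 = 1.5
cx_5 = 8.5
cy_5 = 4
cz_5 = 2.75
h_5 = 2.5
cx_6 = 6.75
cy_6 = 5
cz_6 = 3.25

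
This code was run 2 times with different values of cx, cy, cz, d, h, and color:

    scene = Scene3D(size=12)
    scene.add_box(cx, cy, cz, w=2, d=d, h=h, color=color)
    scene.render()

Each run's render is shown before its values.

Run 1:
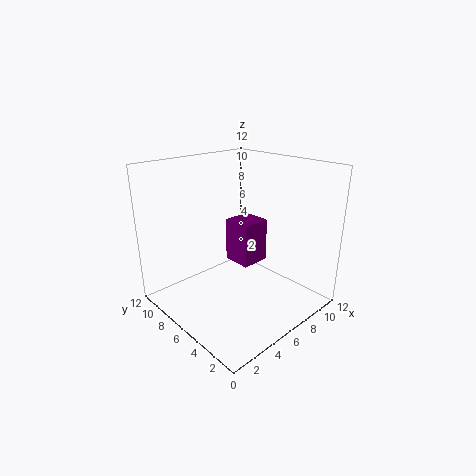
cx = 3
cy = 2
cz = 6
d = 2
h = 3
color = 'purple'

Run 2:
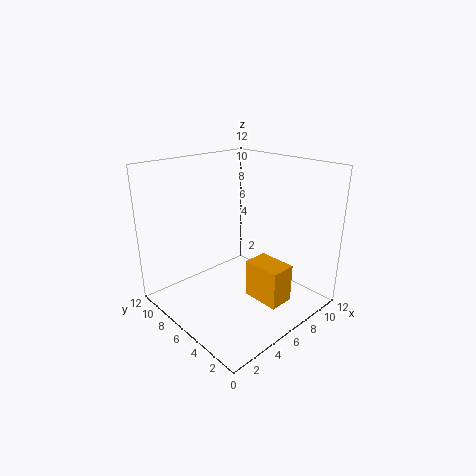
cx = 5
cy = 1
cz = 2
d = 3
h = 3
color = 'orange'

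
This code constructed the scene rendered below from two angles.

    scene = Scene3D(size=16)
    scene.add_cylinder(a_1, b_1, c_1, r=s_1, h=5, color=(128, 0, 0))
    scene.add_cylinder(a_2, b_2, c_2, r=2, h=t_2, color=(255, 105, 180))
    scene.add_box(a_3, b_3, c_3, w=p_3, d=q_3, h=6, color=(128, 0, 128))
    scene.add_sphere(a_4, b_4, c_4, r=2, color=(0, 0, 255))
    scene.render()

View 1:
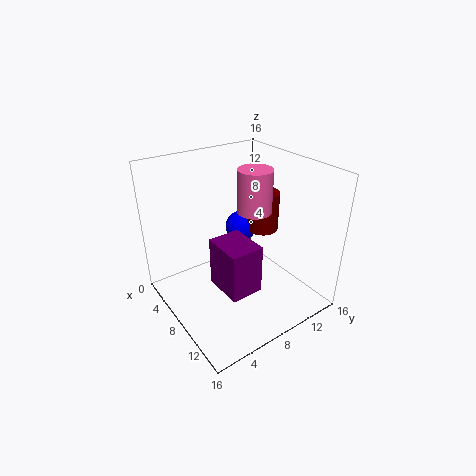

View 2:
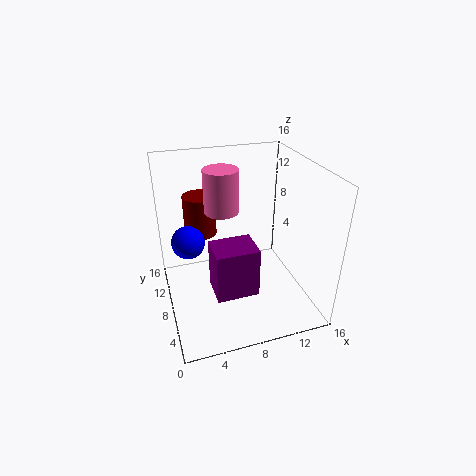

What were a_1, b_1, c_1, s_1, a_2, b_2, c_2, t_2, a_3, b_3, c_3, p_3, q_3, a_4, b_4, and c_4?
a_1 = 5
b_1 = 14
c_1 = 6
s_1 = 2
a_2 = 7
b_2 = 11
c_2 = 10
t_2 = 5
a_3 = 5
b_3 = 6
c_3 = 1
p_3 = 5
q_3 = 4
a_4 = 3
b_4 = 12
c_4 = 6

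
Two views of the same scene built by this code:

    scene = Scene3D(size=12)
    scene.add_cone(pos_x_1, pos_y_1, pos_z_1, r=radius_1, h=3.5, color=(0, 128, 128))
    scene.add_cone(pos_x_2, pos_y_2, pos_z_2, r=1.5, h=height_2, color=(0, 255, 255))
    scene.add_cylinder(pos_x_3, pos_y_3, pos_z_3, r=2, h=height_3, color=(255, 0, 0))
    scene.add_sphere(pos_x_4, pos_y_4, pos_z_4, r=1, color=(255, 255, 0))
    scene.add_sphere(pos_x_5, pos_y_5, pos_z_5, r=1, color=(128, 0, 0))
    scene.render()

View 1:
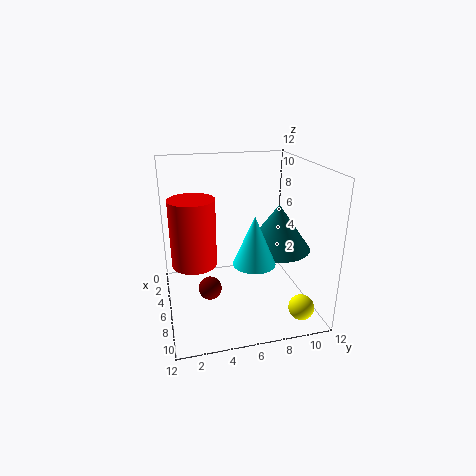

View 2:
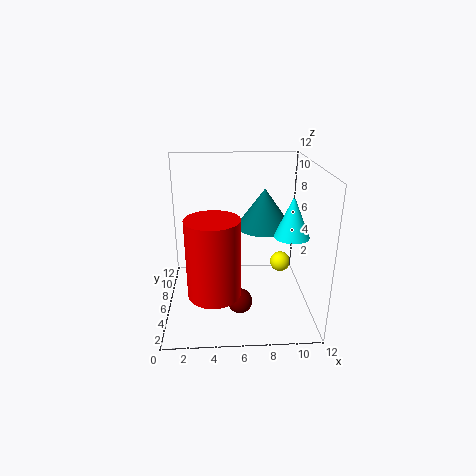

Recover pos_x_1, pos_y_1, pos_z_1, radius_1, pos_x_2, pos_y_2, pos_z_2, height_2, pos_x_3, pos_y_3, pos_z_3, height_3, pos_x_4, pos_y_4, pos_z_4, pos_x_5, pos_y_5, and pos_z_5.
pos_x_1 = 8.5
pos_y_1 = 8.5
pos_z_1 = 6
radius_1 = 2.5
pos_x_2 = 10.5
pos_y_2 = 6
pos_z_2 = 6
height_2 = 3.5
pos_x_3 = 4
pos_y_3 = 2.5
pos_z_3 = 3
height_3 = 6
pos_x_4 = 10.5
pos_y_4 = 10
pos_z_4 = 1.5
pos_x_5 = 6
pos_y_5 = 3.5
pos_z_5 = 1.5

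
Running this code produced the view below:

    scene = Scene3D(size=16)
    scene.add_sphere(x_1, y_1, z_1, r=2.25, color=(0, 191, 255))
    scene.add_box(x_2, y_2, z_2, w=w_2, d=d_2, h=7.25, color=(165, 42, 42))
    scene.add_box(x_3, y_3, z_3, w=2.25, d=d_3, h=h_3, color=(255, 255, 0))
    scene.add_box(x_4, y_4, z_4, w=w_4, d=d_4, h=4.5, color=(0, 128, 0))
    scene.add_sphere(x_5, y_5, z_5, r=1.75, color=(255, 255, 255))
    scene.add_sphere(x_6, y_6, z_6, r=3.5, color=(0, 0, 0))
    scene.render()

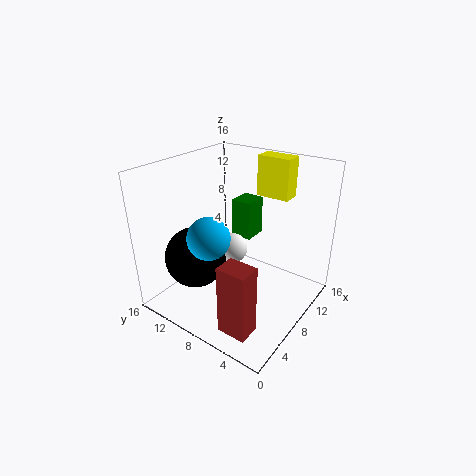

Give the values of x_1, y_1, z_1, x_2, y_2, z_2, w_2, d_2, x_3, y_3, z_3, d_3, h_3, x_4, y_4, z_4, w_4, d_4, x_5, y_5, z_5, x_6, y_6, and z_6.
x_1 = 4.25
y_1 = 9
z_1 = 9.25
x_2 = 0.75
y_2 = 2.25
z_2 = 1.75
w_2 = 2.25
d_2 = 3
x_3 = 13.25
y_3 = 5
z_3 = 11.25
d_3 = 4
h_3 = 4.75
x_4 = 10.25
y_4 = 8
z_4 = 6.75
w_4 = 2.75
d_4 = 2.5
x_5 = 9
y_5 = 9.5
z_5 = 5.75
x_6 = 5.5
y_6 = 12.25
z_6 = 5.25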